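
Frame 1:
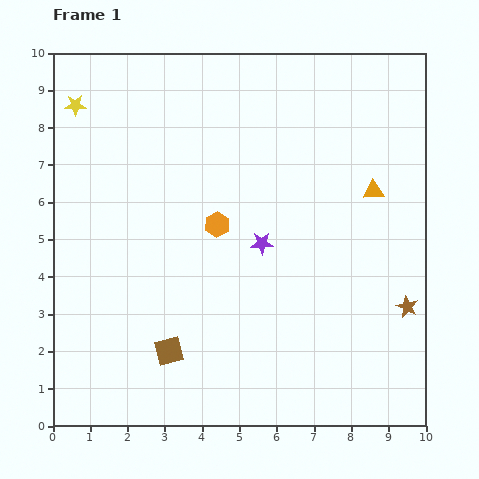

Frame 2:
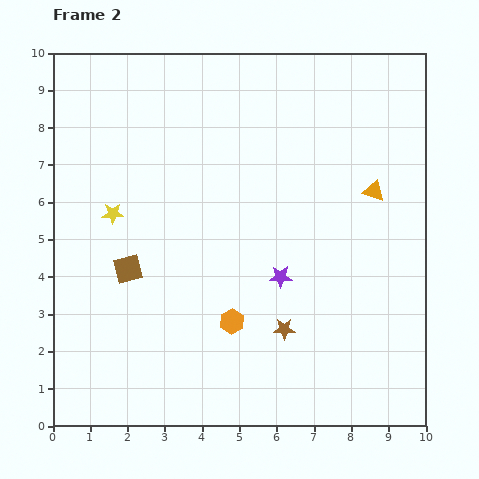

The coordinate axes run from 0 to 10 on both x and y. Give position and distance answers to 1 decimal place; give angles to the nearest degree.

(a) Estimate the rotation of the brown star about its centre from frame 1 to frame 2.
26° counter-clockwise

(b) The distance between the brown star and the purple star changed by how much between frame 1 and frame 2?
-2.9

Distance in frame 1: 4.3. Distance in frame 2: 1.4.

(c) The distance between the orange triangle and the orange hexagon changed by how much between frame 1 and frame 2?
+0.9

Distance in frame 1: 4.3. Distance in frame 2: 5.2.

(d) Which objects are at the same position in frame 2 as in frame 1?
the orange triangle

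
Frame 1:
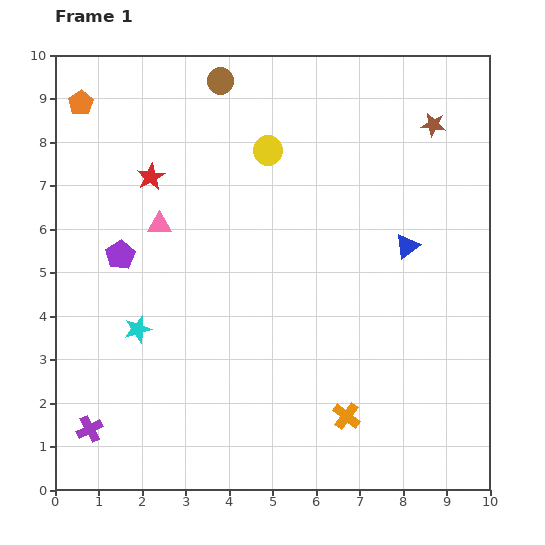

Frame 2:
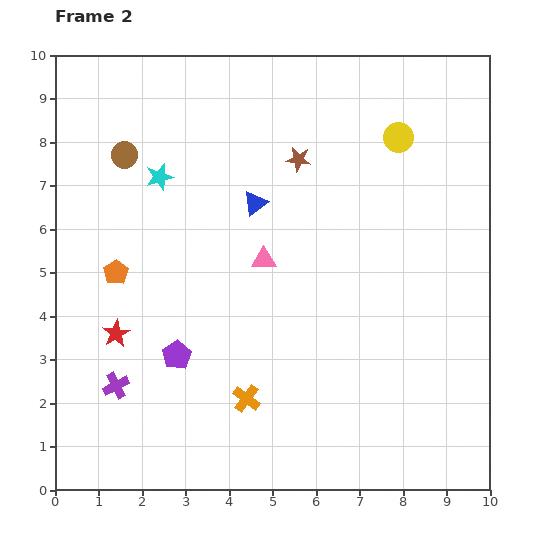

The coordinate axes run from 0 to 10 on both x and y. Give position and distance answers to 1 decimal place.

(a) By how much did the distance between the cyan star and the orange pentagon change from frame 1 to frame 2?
-3.0

Distance in frame 1: 5.4. Distance in frame 2: 2.4.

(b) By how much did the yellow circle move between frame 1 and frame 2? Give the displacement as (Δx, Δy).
(3.0, 0.3)

The yellow circle was at (4.9, 7.8) in frame 1 and (7.9, 8.1) in frame 2.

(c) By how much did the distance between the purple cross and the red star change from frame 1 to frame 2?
-4.8

Distance in frame 1: 6.0. Distance in frame 2: 1.2.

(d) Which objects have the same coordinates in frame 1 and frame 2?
none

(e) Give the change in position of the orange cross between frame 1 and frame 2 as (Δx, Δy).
(-2.3, 0.4)

The orange cross was at (6.7, 1.7) in frame 1 and (4.4, 2.1) in frame 2.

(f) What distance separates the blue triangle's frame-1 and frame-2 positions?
3.6

The blue triangle moved from (8.1, 5.6) to (4.6, 6.6), a distance of √(3.5² + 1.0²) ≈ 3.6.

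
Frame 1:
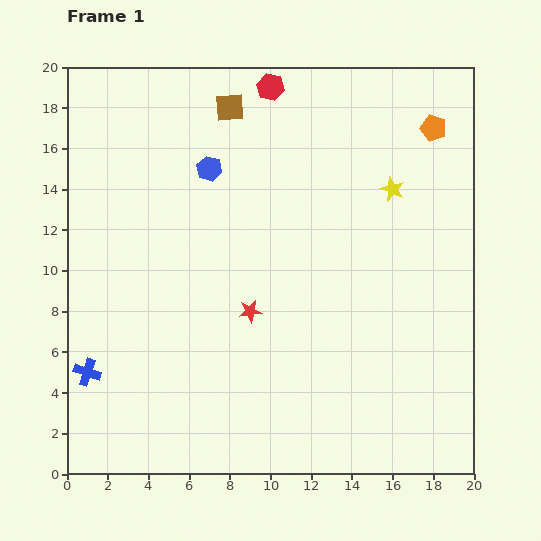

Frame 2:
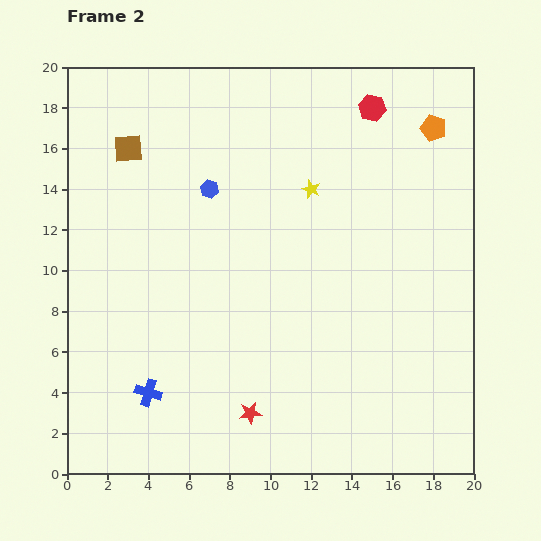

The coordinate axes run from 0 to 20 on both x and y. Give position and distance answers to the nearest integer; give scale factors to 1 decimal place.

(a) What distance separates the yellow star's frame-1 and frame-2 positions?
4

The yellow star moved from (16, 14) to (12, 14), a distance of √(4² + 0²) ≈ 4.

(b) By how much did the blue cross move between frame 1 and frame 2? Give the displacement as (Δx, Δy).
(3, -1)

The blue cross was at (1, 5) in frame 1 and (4, 4) in frame 2.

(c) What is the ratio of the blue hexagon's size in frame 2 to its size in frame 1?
0.8×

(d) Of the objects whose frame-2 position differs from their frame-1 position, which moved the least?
the blue hexagon

(moved 1)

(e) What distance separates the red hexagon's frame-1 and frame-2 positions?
5

The red hexagon moved from (10, 19) to (15, 18), a distance of √(5² + 1²) ≈ 5.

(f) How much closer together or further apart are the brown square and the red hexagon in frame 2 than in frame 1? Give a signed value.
+10

Distance in frame 1: 2. Distance in frame 2: 12.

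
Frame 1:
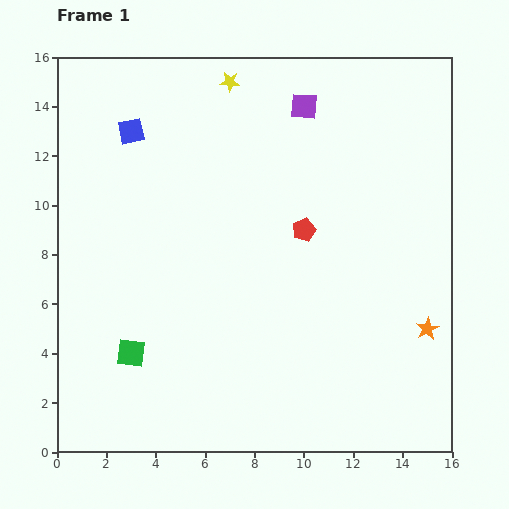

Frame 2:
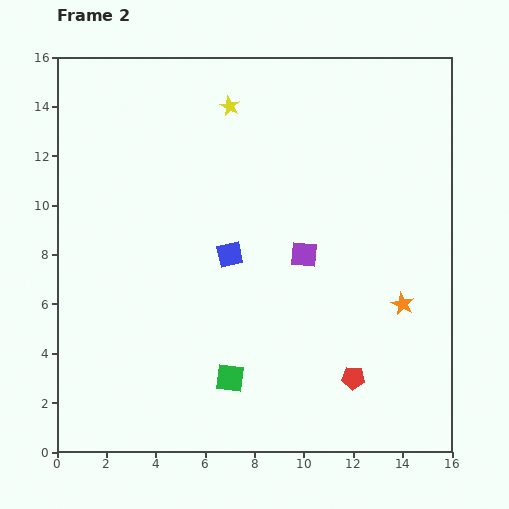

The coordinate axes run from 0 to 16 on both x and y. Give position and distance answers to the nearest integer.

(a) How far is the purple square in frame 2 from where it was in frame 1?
6

The purple square moved from (10, 14) to (10, 8), a distance of √(0² + 6²) ≈ 6.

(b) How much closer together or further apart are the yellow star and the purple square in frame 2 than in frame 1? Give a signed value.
+4

Distance in frame 1: 3. Distance in frame 2: 7.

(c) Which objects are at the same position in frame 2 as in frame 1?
none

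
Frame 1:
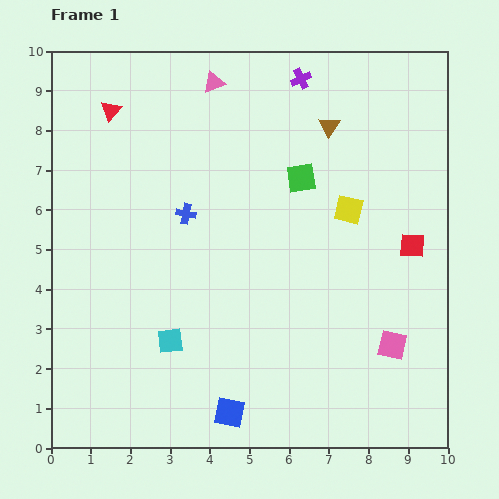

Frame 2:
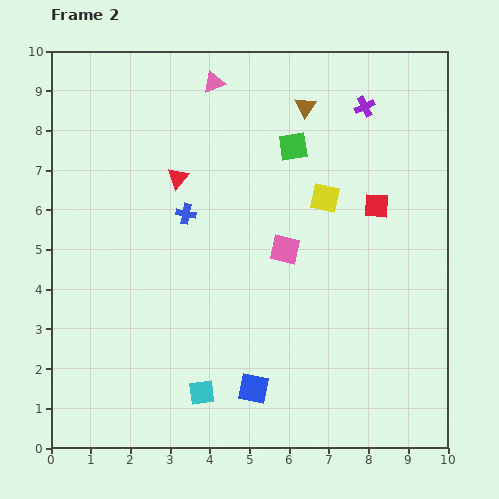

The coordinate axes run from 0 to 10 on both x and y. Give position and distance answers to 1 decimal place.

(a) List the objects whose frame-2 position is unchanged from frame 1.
the pink triangle, the blue cross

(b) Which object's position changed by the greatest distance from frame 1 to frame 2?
the pink square

(moved 3.6; next 2.4)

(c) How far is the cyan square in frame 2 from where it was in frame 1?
1.5

The cyan square moved from (3.0, 2.7) to (3.8, 1.4), a distance of √(0.8² + 1.3²) ≈ 1.5.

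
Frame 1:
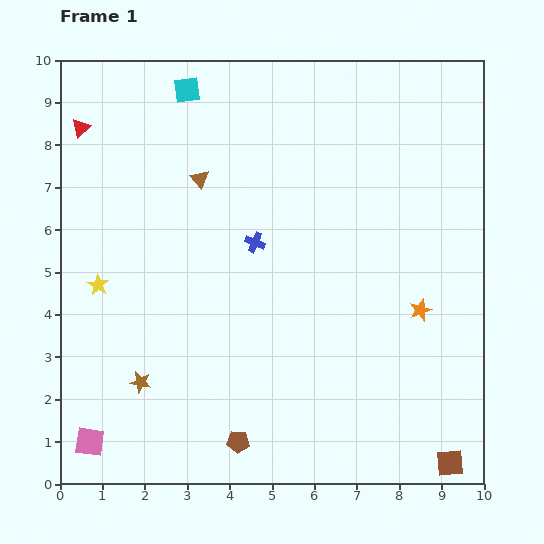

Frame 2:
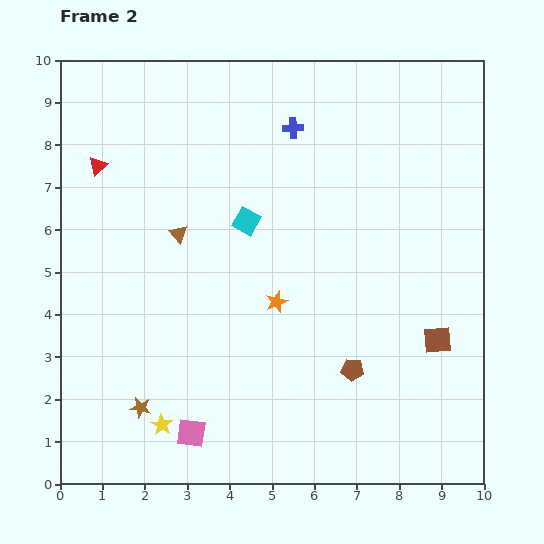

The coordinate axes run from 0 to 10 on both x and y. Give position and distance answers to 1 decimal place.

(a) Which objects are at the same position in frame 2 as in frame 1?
none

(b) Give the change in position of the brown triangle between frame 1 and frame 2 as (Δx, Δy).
(-0.5, -1.3)

The brown triangle was at (3.3, 7.2) in frame 1 and (2.8, 5.9) in frame 2.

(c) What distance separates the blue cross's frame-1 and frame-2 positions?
2.8

The blue cross moved from (4.6, 5.7) to (5.5, 8.4), a distance of √(0.9² + 2.7²) ≈ 2.8.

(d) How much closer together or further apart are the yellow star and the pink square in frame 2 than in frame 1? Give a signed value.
-3.0

Distance in frame 1: 3.7. Distance in frame 2: 0.7.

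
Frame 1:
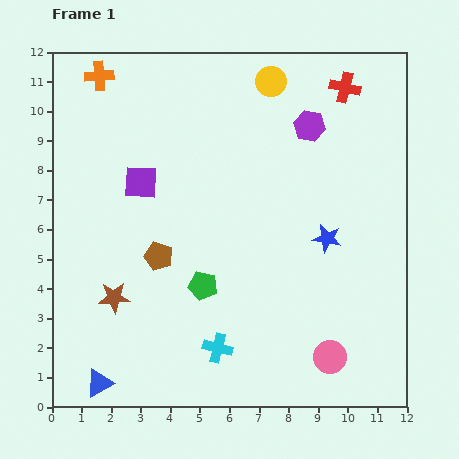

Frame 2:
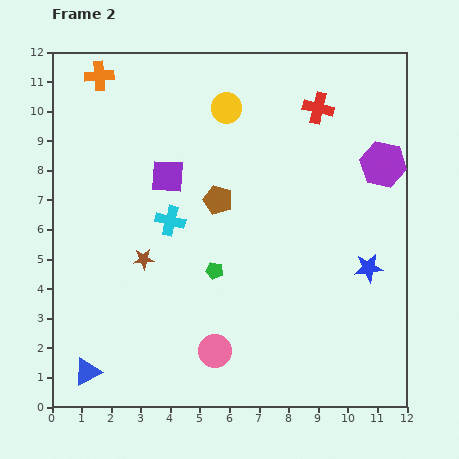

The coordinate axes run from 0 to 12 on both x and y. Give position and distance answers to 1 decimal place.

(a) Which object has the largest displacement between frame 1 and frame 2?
the cyan cross

(moved 4.6; next 3.9)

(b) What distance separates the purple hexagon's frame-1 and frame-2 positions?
2.8

The purple hexagon moved from (8.7, 9.5) to (11.2, 8.2), a distance of √(2.5² + 1.3²) ≈ 2.8.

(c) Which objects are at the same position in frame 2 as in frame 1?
the orange cross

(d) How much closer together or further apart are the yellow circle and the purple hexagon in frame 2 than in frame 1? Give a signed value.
+3.6

Distance in frame 1: 2.0. Distance in frame 2: 5.6.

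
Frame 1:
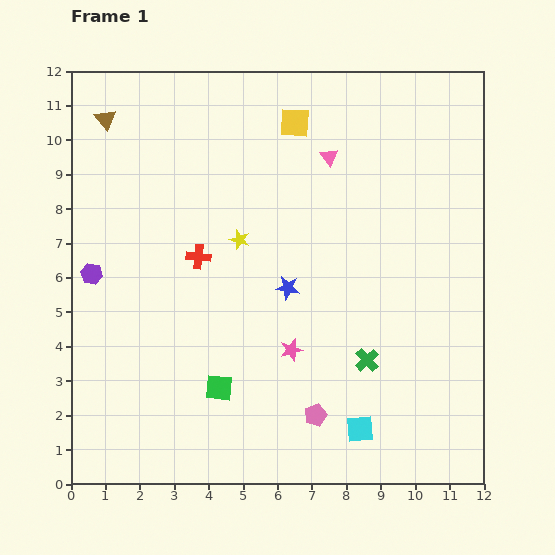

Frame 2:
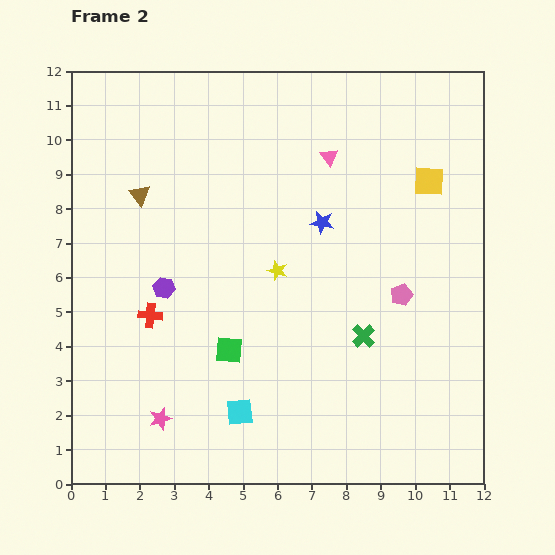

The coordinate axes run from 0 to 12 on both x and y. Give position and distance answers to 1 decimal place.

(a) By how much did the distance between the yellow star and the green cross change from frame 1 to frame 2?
-2.0

Distance in frame 1: 5.1. Distance in frame 2: 3.1.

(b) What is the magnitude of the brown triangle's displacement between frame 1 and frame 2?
2.4

The brown triangle moved from (1.0, 10.6) to (2.0, 8.4), a distance of √(1.0² + 2.2²) ≈ 2.4.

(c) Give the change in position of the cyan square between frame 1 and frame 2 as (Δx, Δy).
(-3.5, 0.5)

The cyan square was at (8.4, 1.6) in frame 1 and (4.9, 2.1) in frame 2.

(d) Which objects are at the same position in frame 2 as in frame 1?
the pink triangle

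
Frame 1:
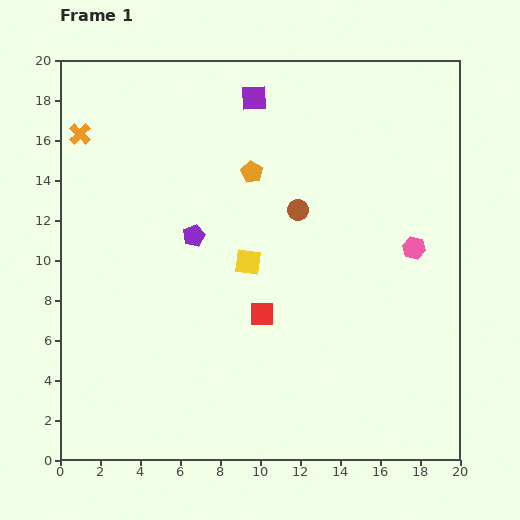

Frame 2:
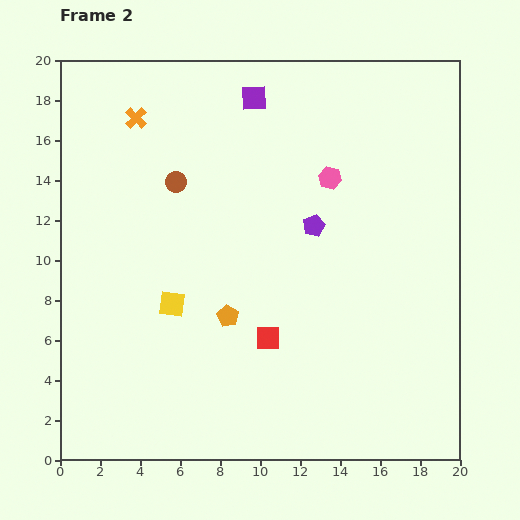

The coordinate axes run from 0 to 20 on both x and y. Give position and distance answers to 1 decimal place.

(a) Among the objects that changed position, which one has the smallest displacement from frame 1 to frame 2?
the red square

(moved 1.2)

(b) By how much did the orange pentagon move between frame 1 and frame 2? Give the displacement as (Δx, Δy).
(-1.2, -7.2)

The orange pentagon was at (9.6, 14.4) in frame 1 and (8.4, 7.2) in frame 2.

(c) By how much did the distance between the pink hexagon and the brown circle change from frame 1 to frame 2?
+1.6

Distance in frame 1: 6.1. Distance in frame 2: 7.7.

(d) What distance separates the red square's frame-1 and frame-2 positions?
1.2

The red square moved from (10.1, 7.3) to (10.4, 6.1), a distance of √(0.3² + 1.2²) ≈ 1.2.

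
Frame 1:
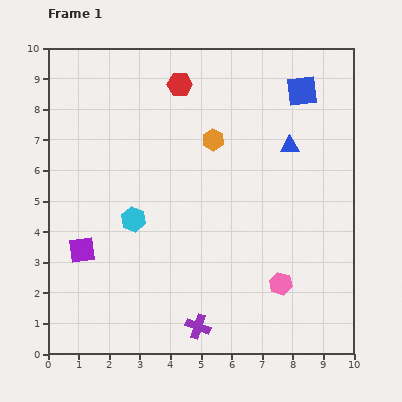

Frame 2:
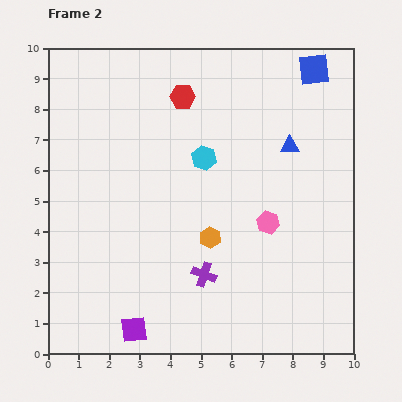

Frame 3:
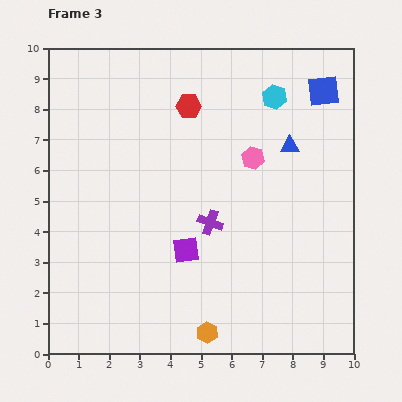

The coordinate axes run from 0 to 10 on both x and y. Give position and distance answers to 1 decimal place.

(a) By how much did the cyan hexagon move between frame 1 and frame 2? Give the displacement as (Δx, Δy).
(2.3, 2.0)

The cyan hexagon was at (2.8, 4.4) in frame 1 and (5.1, 6.4) in frame 2.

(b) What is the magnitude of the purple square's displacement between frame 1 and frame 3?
3.4

The purple square moved from (1.1, 3.4) to (4.5, 3.4), a distance of √(3.4² + 0.0²) ≈ 3.4.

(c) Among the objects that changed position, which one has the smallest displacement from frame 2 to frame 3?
the red hexagon

(moved 0.4)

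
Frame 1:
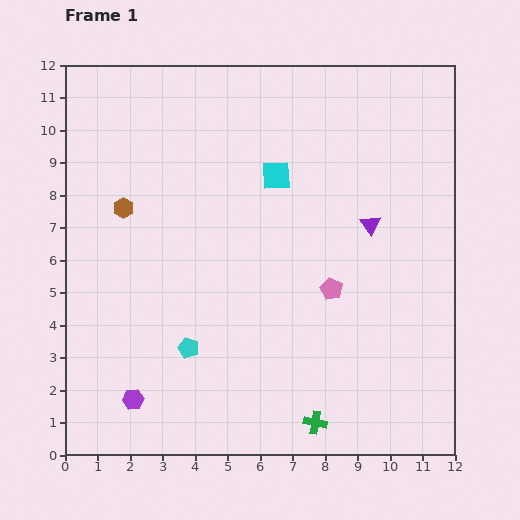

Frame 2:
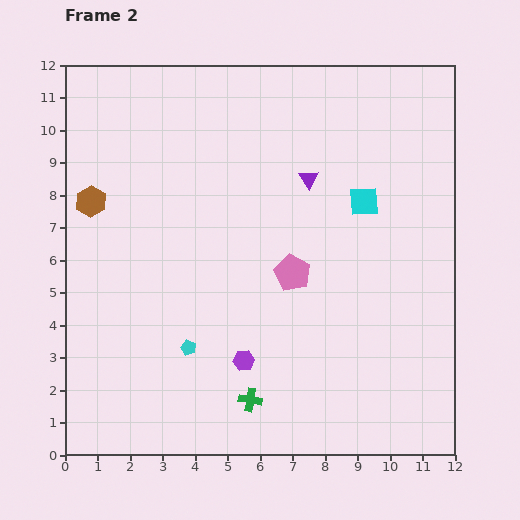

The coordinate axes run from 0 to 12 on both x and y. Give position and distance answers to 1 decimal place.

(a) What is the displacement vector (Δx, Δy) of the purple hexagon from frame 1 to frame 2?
(3.4, 1.2)

The purple hexagon was at (2.1, 1.7) in frame 1 and (5.5, 2.9) in frame 2.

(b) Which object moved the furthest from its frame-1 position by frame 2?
the purple hexagon

(moved 3.6; next 2.8)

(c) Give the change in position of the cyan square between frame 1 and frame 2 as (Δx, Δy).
(2.7, -0.8)

The cyan square was at (6.5, 8.6) in frame 1 and (9.2, 7.8) in frame 2.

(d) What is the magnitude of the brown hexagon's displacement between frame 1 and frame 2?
1.0

The brown hexagon moved from (1.8, 7.6) to (0.8, 7.8), a distance of √(1.0² + 0.2²) ≈ 1.0.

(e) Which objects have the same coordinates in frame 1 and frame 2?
the cyan pentagon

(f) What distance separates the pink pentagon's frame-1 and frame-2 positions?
1.3

The pink pentagon moved from (8.2, 5.1) to (7.0, 5.6), a distance of √(1.2² + 0.5²) ≈ 1.3.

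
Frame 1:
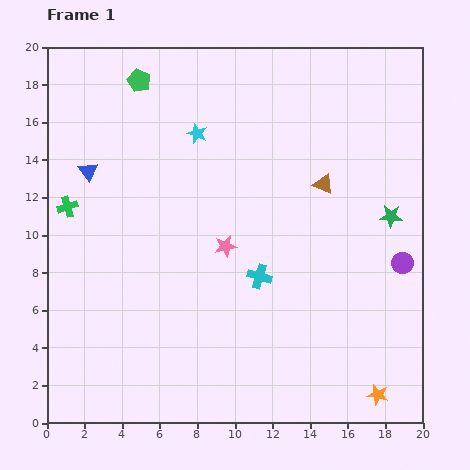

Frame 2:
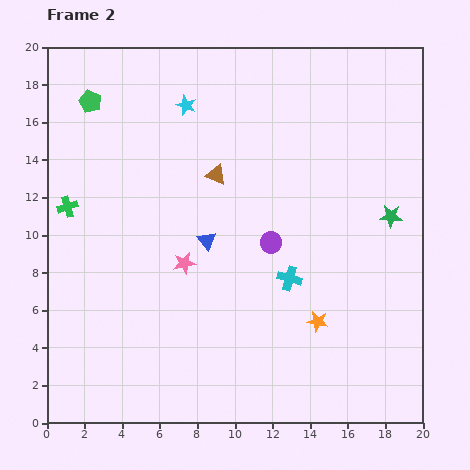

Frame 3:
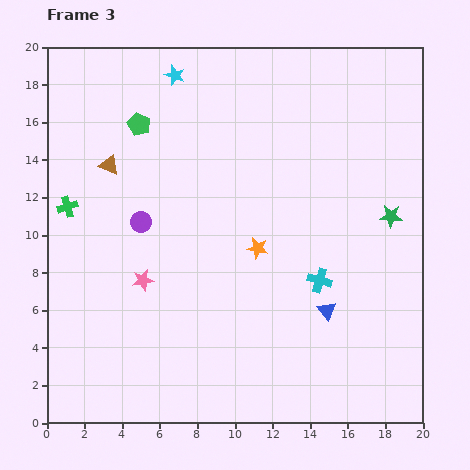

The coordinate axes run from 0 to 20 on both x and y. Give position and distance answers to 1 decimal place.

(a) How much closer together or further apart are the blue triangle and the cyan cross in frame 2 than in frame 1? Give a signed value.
-5.9

Distance in frame 1: 10.7. Distance in frame 2: 4.8.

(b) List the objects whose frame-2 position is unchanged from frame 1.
the green cross, the green star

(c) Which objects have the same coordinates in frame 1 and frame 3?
the green cross, the green star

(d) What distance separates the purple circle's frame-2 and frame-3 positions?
7.0

The purple circle moved from (11.9, 9.6) to (5.0, 10.7), a distance of √(6.9² + 1.1²) ≈ 7.0.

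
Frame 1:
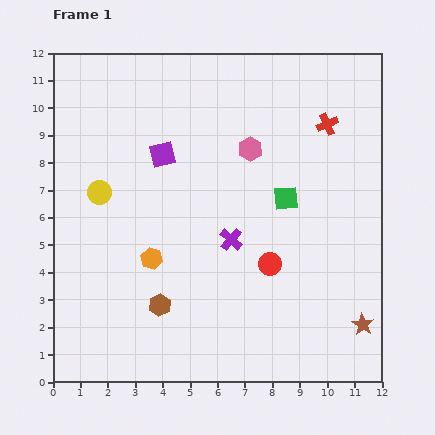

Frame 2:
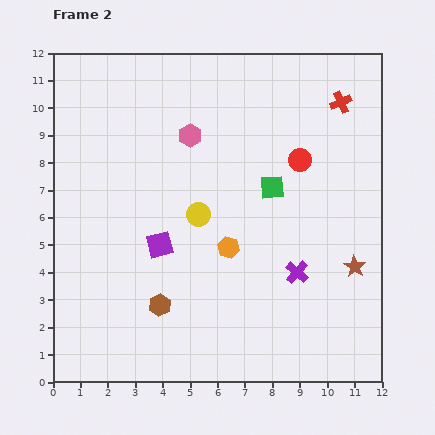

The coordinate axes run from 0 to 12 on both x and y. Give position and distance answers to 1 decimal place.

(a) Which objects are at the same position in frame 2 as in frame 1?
the brown hexagon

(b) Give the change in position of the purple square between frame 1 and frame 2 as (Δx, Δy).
(-0.1, -3.3)

The purple square was at (4.0, 8.3) in frame 1 and (3.9, 5.0) in frame 2.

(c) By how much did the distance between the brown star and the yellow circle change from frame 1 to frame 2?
-4.7

Distance in frame 1: 10.7. Distance in frame 2: 6.0.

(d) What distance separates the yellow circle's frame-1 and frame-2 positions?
3.7

The yellow circle moved from (1.7, 6.9) to (5.3, 6.1), a distance of √(3.6² + 0.8²) ≈ 3.7.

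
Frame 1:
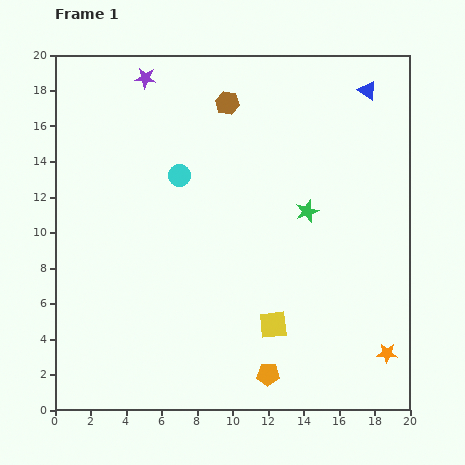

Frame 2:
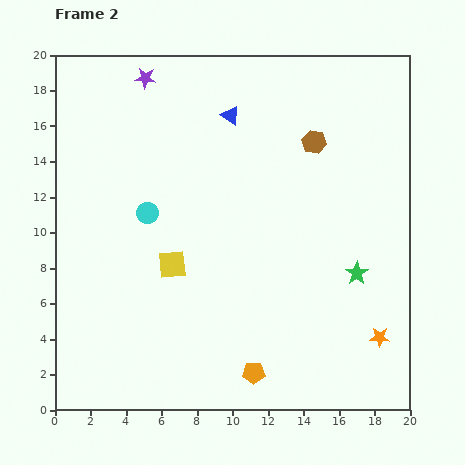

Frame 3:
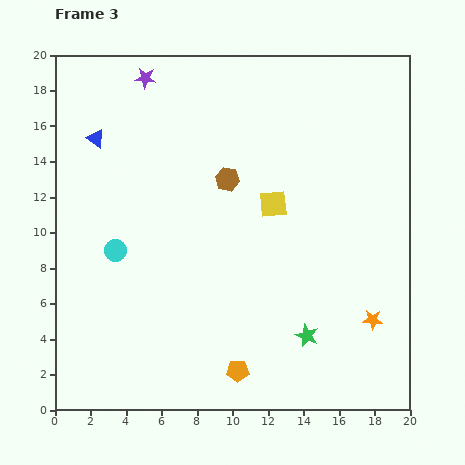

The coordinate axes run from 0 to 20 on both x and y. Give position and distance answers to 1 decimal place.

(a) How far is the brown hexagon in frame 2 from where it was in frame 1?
5.4

The brown hexagon moved from (9.7, 17.3) to (14.6, 15.1), a distance of √(4.9² + 2.2²) ≈ 5.4.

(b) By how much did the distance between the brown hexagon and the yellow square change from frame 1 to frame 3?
-9.8

Distance in frame 1: 12.8. Distance in frame 3: 3.0.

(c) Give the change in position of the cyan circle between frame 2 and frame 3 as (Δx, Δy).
(-1.8, -2.1)

The cyan circle was at (5.2, 11.1) in frame 2 and (3.4, 9.0) in frame 3.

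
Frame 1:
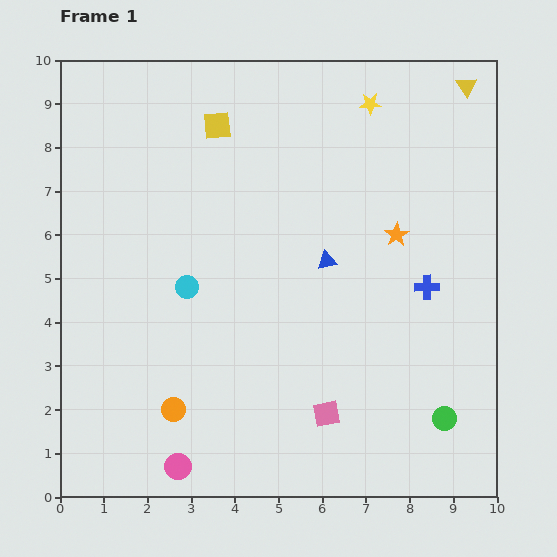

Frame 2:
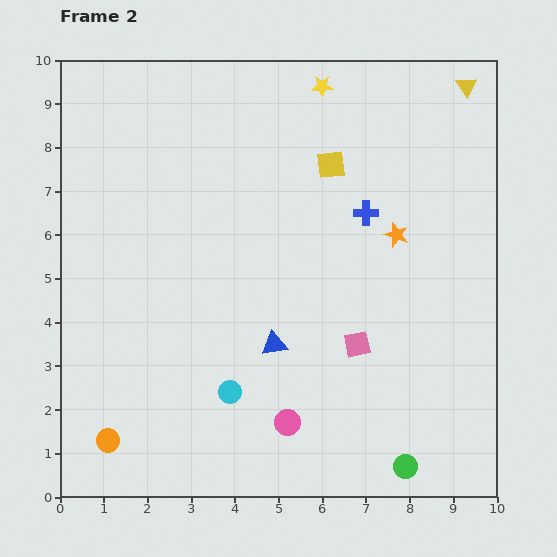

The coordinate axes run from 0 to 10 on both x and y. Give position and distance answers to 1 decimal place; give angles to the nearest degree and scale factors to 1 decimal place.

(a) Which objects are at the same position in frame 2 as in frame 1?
the orange star, the yellow triangle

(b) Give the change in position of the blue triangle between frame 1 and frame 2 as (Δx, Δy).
(-1.2, -1.9)

The blue triangle was at (6.1, 5.4) in frame 1 and (4.9, 3.5) in frame 2.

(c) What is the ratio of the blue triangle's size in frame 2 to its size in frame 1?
1.3×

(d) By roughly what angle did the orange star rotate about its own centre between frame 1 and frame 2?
21° counter-clockwise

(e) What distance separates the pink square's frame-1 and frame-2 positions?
1.7

The pink square moved from (6.1, 1.9) to (6.8, 3.5), a distance of √(0.7² + 1.6²) ≈ 1.7.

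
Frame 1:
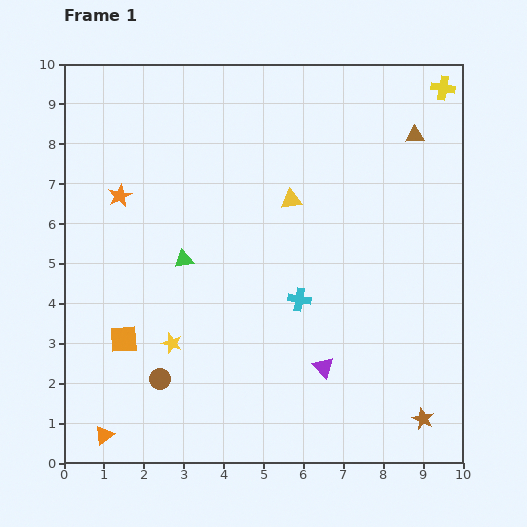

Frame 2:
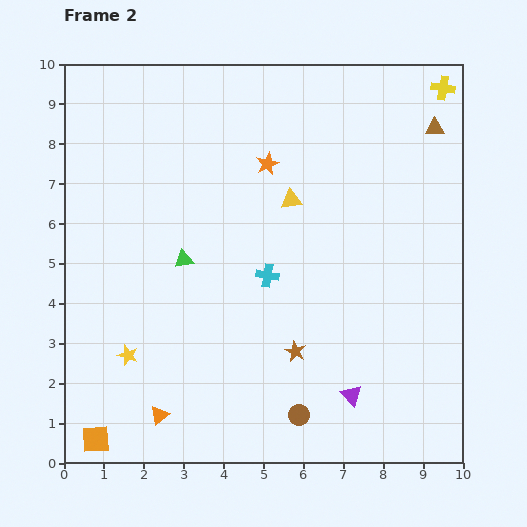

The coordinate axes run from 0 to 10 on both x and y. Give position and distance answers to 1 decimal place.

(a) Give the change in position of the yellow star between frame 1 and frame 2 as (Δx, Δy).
(-1.1, -0.3)

The yellow star was at (2.7, 3.0) in frame 1 and (1.6, 2.7) in frame 2.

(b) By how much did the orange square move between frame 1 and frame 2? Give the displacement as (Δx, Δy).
(-0.7, -2.5)

The orange square was at (1.5, 3.1) in frame 1 and (0.8, 0.6) in frame 2.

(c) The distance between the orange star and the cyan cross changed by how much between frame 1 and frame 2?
-2.4

Distance in frame 1: 5.2. Distance in frame 2: 2.8.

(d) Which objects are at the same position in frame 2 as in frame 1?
the yellow triangle, the green triangle, the yellow cross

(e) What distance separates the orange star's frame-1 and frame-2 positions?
3.8

The orange star moved from (1.4, 6.7) to (5.1, 7.5), a distance of √(3.7² + 0.8²) ≈ 3.8.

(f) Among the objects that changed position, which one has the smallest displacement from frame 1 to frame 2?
the brown triangle

(moved 0.5)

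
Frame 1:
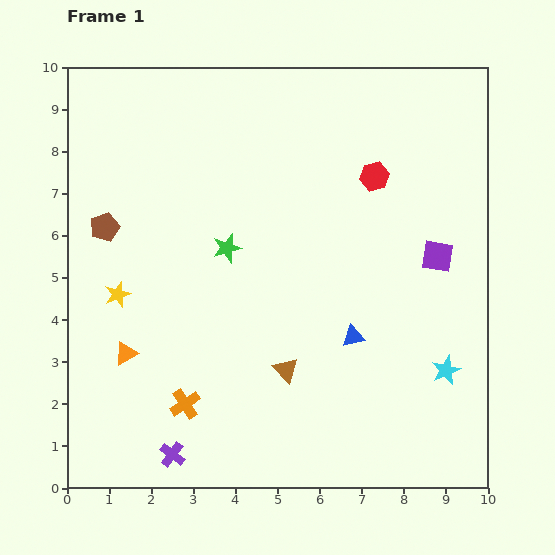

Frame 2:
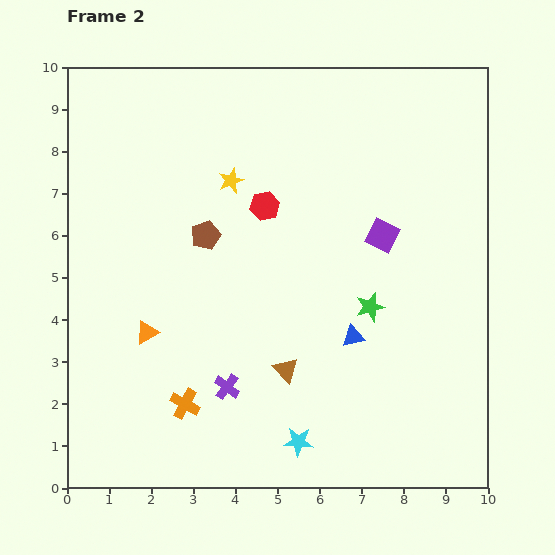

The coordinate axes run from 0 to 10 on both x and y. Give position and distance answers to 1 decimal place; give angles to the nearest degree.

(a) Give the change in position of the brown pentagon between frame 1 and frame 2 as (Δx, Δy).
(2.4, -0.2)

The brown pentagon was at (0.9, 6.2) in frame 1 and (3.3, 6.0) in frame 2.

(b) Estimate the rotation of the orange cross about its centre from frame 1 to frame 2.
28° counter-clockwise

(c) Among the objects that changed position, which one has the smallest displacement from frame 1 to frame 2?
the orange triangle

(moved 0.7)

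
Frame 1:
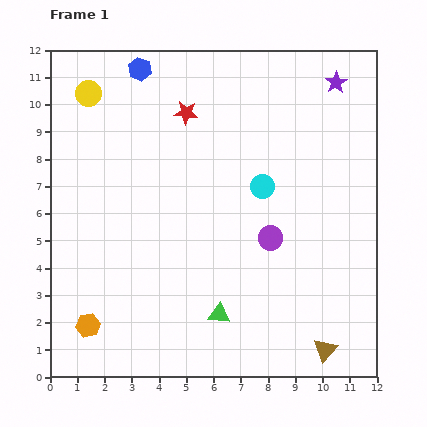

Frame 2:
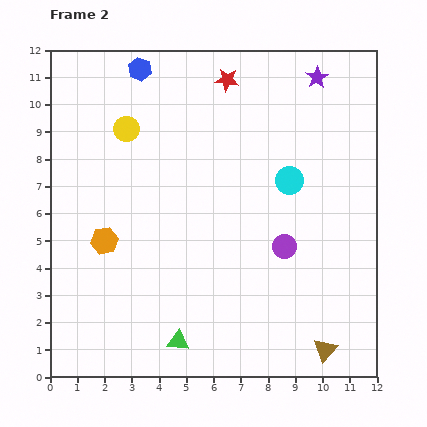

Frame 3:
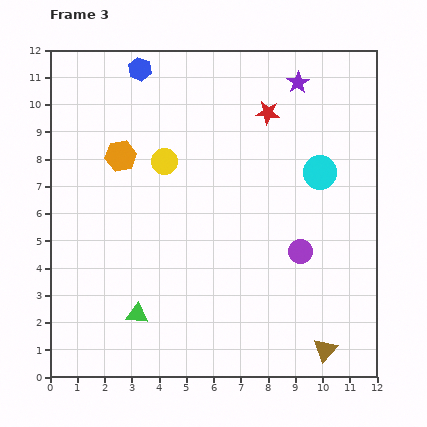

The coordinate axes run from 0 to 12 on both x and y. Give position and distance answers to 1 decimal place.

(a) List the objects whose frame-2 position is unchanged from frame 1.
the blue hexagon, the brown triangle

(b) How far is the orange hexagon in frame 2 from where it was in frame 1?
3.2

The orange hexagon moved from (1.4, 1.9) to (2.0, 5.0), a distance of √(0.6² + 3.1²) ≈ 3.2.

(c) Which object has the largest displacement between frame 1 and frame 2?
the orange hexagon

(moved 3.2; next 1.9)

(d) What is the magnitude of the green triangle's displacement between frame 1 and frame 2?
1.8

The green triangle moved from (6.2, 2.3) to (4.7, 1.3), a distance of √(1.5² + 1.0²) ≈ 1.8.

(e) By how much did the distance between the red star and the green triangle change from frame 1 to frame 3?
+1.3

Distance in frame 1: 7.5. Distance in frame 3: 8.8.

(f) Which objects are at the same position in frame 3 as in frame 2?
the blue hexagon, the brown triangle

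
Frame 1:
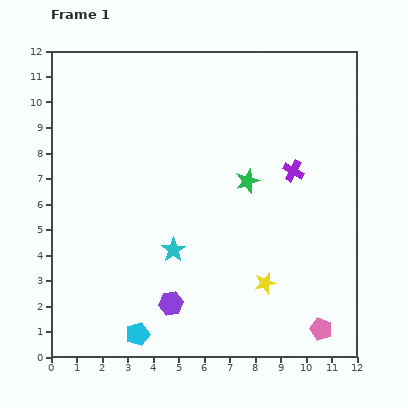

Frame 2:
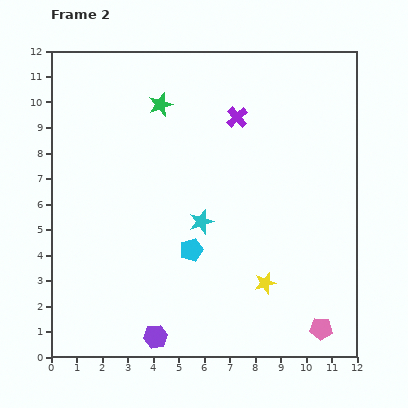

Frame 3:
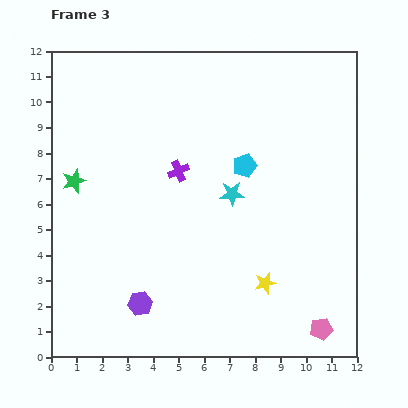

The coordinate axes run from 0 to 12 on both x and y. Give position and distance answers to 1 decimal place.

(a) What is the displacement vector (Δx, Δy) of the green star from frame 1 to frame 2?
(-3.4, 3.0)

The green star was at (7.7, 6.9) in frame 1 and (4.3, 9.9) in frame 2.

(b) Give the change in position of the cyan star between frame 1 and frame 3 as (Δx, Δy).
(2.3, 2.2)

The cyan star was at (4.8, 4.2) in frame 1 and (7.1, 6.4) in frame 3.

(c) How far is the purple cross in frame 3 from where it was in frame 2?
3.1

The purple cross moved from (7.3, 9.4) to (5.0, 7.3), a distance of √(2.3² + 2.1²) ≈ 3.1.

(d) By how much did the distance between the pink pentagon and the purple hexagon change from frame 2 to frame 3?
+0.7

Distance in frame 2: 6.5. Distance in frame 3: 7.2.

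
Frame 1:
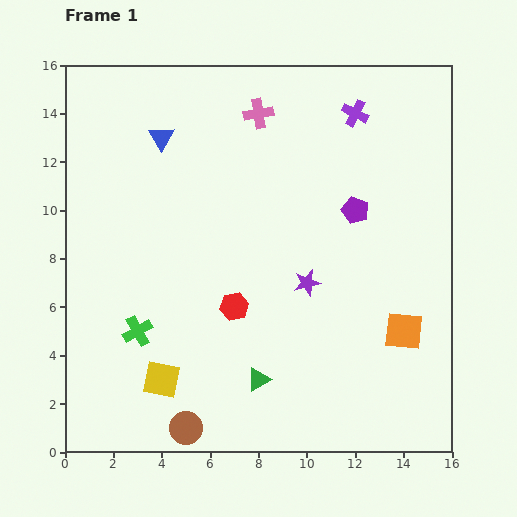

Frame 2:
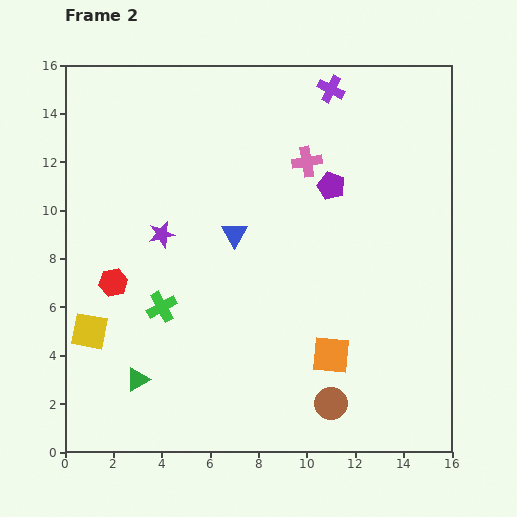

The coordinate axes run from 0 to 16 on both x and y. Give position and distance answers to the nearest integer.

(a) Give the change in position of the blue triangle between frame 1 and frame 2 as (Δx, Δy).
(3, -4)

The blue triangle was at (4, 13) in frame 1 and (7, 9) in frame 2.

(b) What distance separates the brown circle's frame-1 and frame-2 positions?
6

The brown circle moved from (5, 1) to (11, 2), a distance of √(6² + 1²) ≈ 6.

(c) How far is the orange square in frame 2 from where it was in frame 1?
3

The orange square moved from (14, 5) to (11, 4), a distance of √(3² + 1²) ≈ 3.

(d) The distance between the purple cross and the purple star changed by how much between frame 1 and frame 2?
+2

Distance in frame 1: 7. Distance in frame 2: 9.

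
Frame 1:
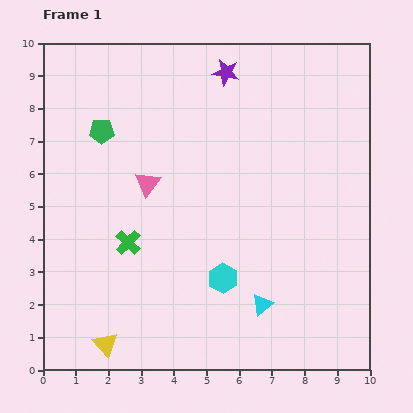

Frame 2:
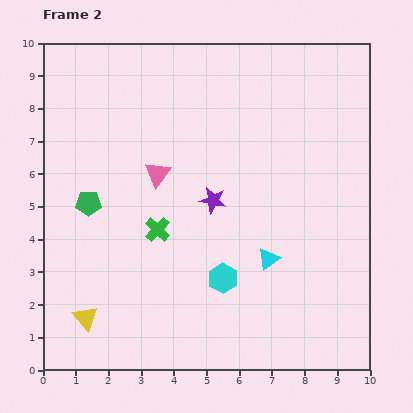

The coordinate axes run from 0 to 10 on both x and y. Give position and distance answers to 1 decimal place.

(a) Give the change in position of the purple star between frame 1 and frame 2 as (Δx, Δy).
(-0.4, -3.9)

The purple star was at (5.6, 9.1) in frame 1 and (5.2, 5.2) in frame 2.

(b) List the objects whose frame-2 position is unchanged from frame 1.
the cyan hexagon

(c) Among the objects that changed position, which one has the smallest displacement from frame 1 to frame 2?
the pink triangle

(moved 0.4)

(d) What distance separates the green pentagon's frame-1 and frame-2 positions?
2.2

The green pentagon moved from (1.8, 7.3) to (1.4, 5.1), a distance of √(0.4² + 2.2²) ≈ 2.2.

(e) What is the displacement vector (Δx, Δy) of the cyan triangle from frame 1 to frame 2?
(0.2, 1.4)

The cyan triangle was at (6.7, 2.0) in frame 1 and (6.9, 3.4) in frame 2.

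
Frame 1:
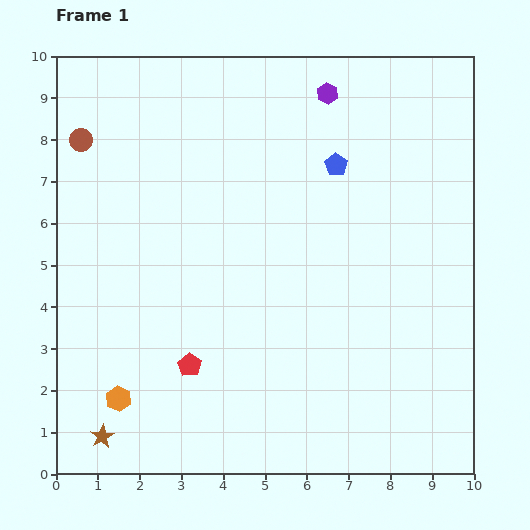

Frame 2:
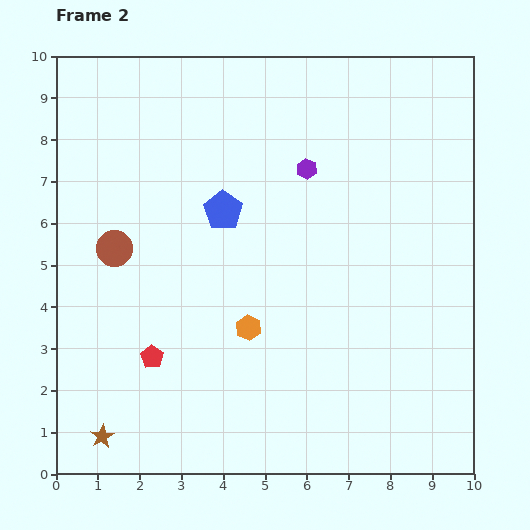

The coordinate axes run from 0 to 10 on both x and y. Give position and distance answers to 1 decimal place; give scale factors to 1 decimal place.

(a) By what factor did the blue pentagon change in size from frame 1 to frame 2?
1.7×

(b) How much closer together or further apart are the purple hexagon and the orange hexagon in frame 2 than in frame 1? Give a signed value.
-4.8

Distance in frame 1: 8.8. Distance in frame 2: 4.0.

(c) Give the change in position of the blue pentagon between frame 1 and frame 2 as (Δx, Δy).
(-2.7, -1.1)

The blue pentagon was at (6.7, 7.4) in frame 1 and (4.0, 6.3) in frame 2.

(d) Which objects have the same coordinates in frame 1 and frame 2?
the brown star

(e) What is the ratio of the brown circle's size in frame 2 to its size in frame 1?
1.5×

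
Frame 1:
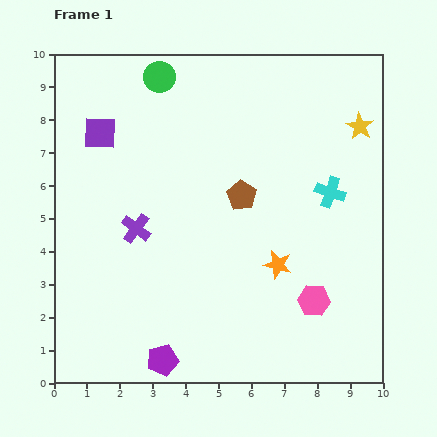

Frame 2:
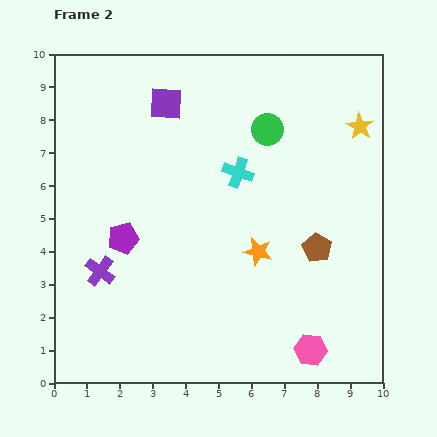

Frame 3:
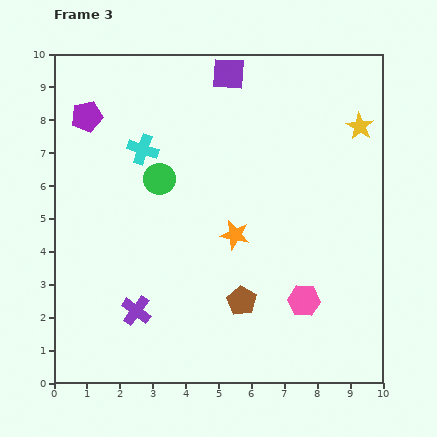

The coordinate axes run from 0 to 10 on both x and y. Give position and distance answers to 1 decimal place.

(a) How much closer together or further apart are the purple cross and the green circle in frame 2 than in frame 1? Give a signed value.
+2.0

Distance in frame 1: 4.7. Distance in frame 2: 6.7.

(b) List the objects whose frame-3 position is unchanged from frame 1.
the yellow star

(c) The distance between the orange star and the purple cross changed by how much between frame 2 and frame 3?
-1.0

Distance in frame 2: 4.8. Distance in frame 3: 3.8.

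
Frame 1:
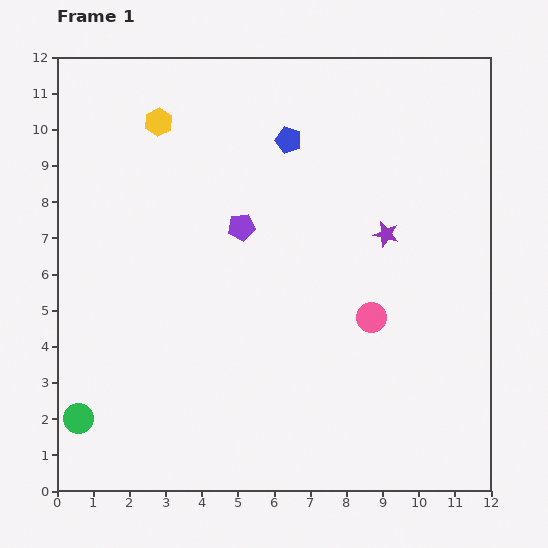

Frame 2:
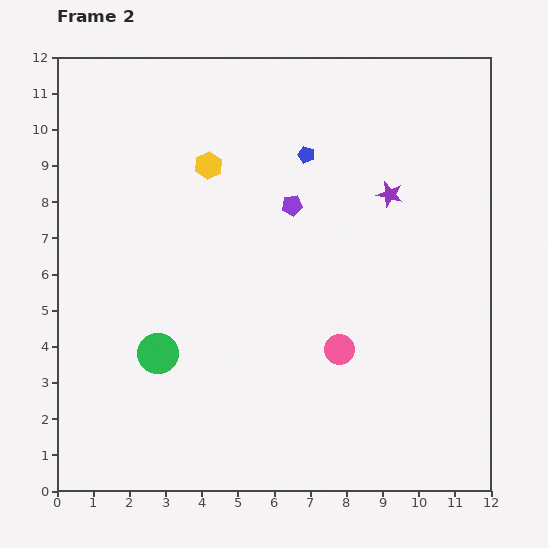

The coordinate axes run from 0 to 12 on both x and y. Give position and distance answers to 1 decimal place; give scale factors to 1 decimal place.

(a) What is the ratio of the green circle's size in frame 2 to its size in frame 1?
1.3×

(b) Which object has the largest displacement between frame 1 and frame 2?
the green circle

(moved 2.8; next 1.8)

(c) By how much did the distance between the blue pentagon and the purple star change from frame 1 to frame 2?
-1.2

Distance in frame 1: 3.7. Distance in frame 2: 2.5.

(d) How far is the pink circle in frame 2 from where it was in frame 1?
1.3

The pink circle moved from (8.7, 4.8) to (7.8, 3.9), a distance of √(0.9² + 0.9²) ≈ 1.3.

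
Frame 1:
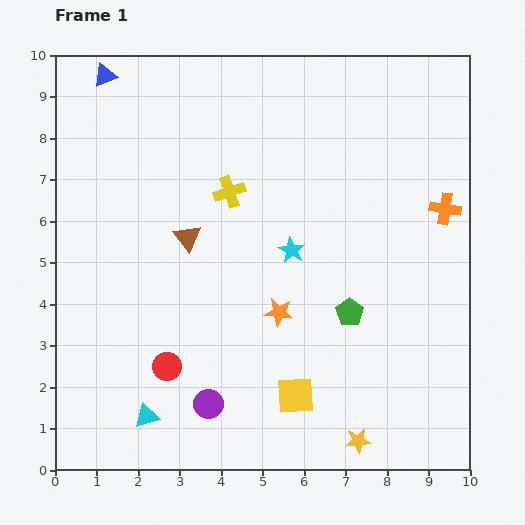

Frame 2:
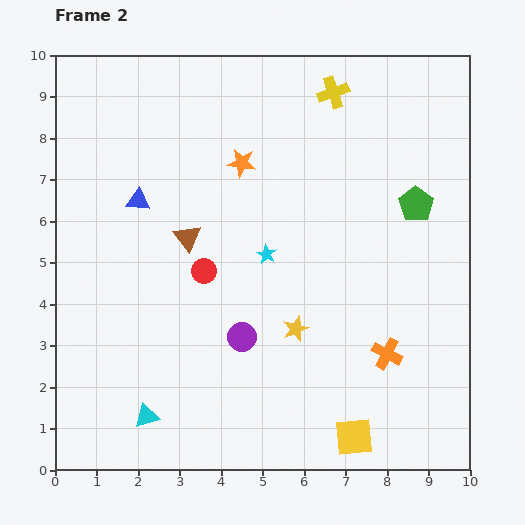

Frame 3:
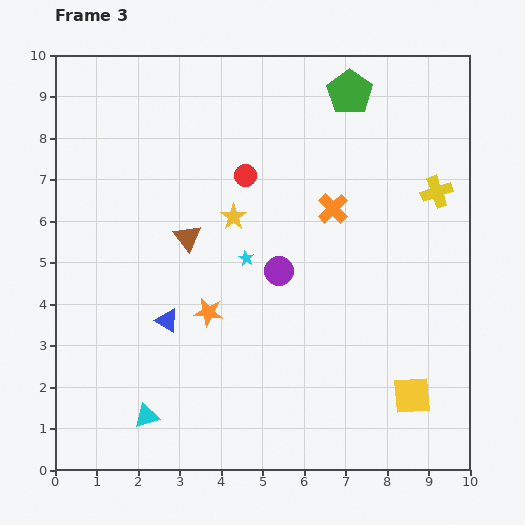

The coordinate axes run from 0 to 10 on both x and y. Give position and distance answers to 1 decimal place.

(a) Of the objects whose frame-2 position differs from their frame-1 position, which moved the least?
the cyan star

(moved 0.6)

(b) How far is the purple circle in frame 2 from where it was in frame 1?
1.8

The purple circle moved from (3.7, 1.6) to (4.5, 3.2), a distance of √(0.8² + 1.6²) ≈ 1.8.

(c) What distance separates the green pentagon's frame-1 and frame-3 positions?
5.3

The green pentagon moved from (7.1, 3.8) to (7.1, 9.1), a distance of √(0.0² + 5.3²) ≈ 5.3.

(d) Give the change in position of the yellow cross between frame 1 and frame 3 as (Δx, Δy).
(5.0, 0.0)

The yellow cross was at (4.2, 6.7) in frame 1 and (9.2, 6.7) in frame 3.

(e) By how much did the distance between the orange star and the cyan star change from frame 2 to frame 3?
-0.7

Distance in frame 2: 2.3. Distance in frame 3: 1.6.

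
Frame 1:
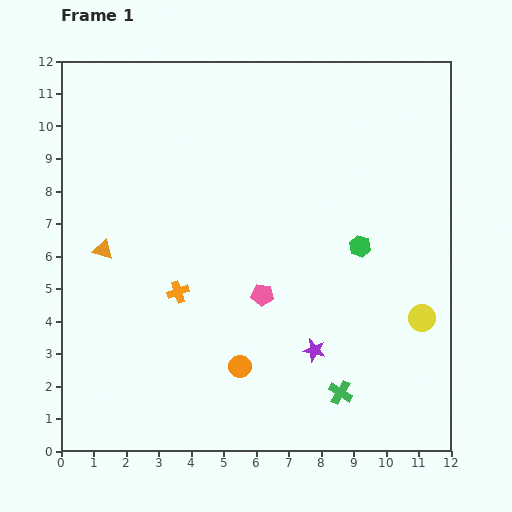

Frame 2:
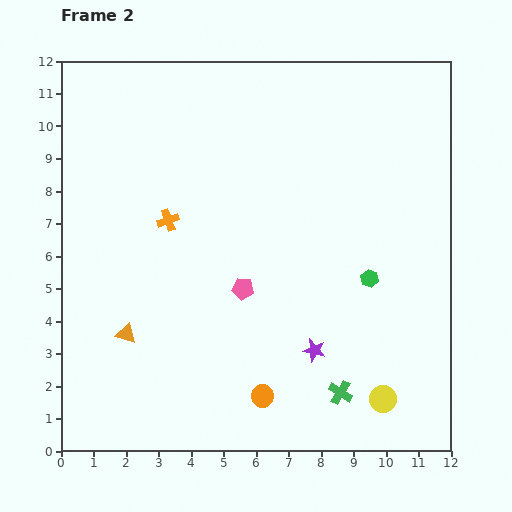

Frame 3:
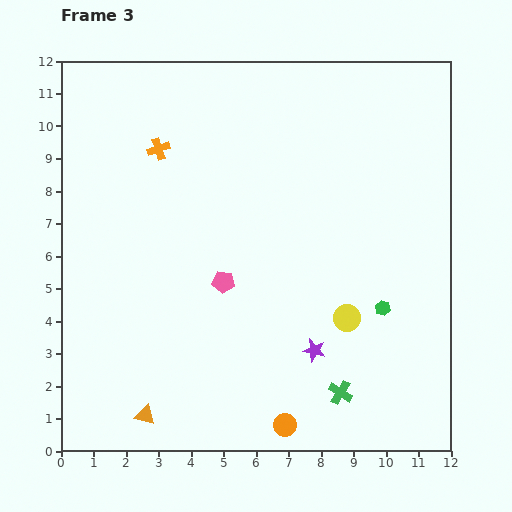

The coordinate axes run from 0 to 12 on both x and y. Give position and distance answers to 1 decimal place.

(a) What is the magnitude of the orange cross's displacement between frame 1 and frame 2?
2.2

The orange cross moved from (3.6, 4.9) to (3.3, 7.1), a distance of √(0.3² + 2.2²) ≈ 2.2.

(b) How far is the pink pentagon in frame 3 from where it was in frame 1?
1.3

The pink pentagon moved from (6.2, 4.8) to (5.0, 5.2), a distance of √(1.2² + 0.4²) ≈ 1.3.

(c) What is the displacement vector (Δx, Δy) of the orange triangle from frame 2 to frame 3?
(0.6, -2.5)

The orange triangle was at (2.0, 3.6) in frame 2 and (2.6, 1.1) in frame 3.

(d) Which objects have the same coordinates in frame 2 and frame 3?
the green cross, the purple star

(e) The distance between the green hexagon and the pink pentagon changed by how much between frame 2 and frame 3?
+1.1

Distance in frame 2: 3.9. Distance in frame 3: 5.0.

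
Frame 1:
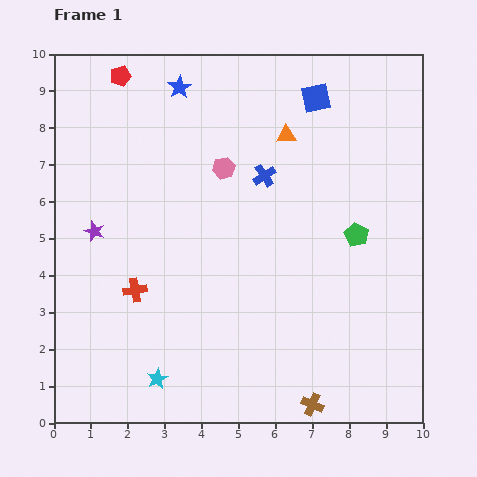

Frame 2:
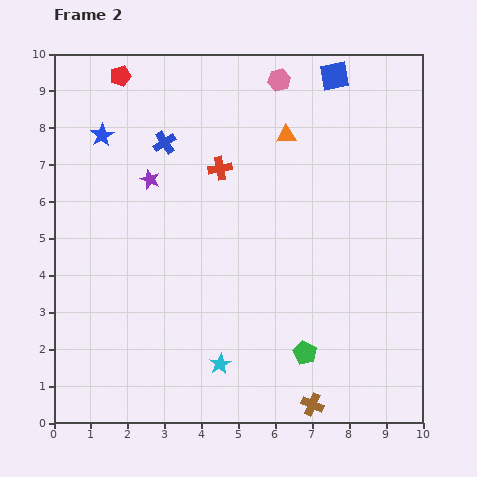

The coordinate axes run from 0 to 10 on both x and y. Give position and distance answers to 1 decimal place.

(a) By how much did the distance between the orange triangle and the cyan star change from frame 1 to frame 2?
-1.0

Distance in frame 1: 7.5. Distance in frame 2: 6.5.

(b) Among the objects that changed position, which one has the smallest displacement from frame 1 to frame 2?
the blue square

(moved 0.8)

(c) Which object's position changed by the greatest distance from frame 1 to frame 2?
the red cross

(moved 4.0; next 3.5)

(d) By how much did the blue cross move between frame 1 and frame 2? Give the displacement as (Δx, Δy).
(-2.7, 0.9)

The blue cross was at (5.7, 6.7) in frame 1 and (3.0, 7.6) in frame 2.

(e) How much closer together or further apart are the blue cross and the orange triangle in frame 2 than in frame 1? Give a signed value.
+2.0

Distance in frame 1: 1.3. Distance in frame 2: 3.3.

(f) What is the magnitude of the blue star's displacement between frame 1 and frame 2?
2.5

The blue star moved from (3.4, 9.1) to (1.3, 7.8), a distance of √(2.1² + 1.3²) ≈ 2.5.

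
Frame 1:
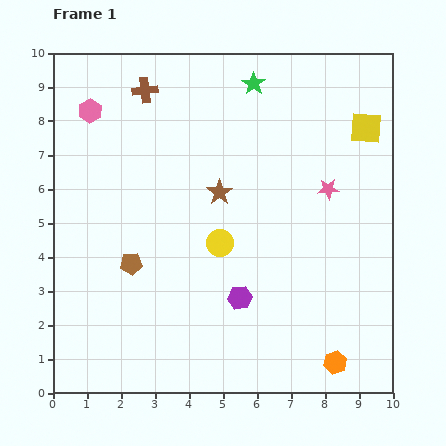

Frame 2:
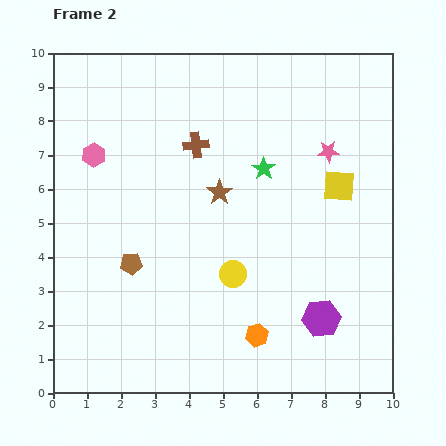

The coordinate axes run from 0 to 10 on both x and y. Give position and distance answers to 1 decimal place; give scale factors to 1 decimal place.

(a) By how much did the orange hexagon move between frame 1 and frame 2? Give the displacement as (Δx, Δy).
(-2.3, 0.8)

The orange hexagon was at (8.3, 0.9) in frame 1 and (6.0, 1.7) in frame 2.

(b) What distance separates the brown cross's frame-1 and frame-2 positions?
2.2

The brown cross moved from (2.7, 8.9) to (4.2, 7.3), a distance of √(1.5² + 1.6²) ≈ 2.2.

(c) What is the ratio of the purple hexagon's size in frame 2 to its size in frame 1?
1.6×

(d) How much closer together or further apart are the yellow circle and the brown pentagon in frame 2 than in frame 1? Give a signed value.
+0.3

Distance in frame 1: 2.7. Distance in frame 2: 3.0.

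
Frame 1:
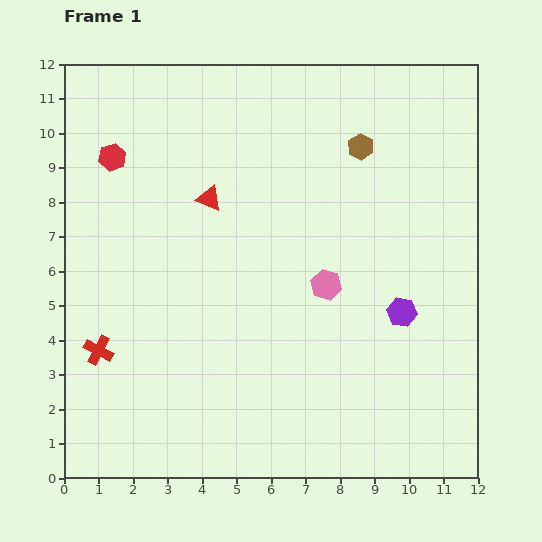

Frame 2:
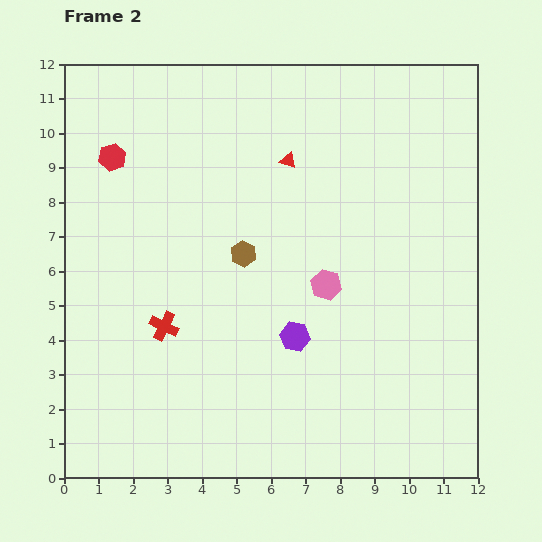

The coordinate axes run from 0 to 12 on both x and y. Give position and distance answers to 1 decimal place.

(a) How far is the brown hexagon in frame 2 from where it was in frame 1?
4.6

The brown hexagon moved from (8.6, 9.6) to (5.2, 6.5), a distance of √(3.4² + 3.1²) ≈ 4.6.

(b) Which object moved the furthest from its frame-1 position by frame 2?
the brown hexagon

(moved 4.6; next 3.2)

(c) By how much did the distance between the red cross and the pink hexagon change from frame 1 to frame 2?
-2.0

Distance in frame 1: 6.9. Distance in frame 2: 4.9.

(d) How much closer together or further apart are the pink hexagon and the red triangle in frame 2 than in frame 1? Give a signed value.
-0.4

Distance in frame 1: 4.2. Distance in frame 2: 3.8.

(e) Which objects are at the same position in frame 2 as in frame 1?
the pink hexagon, the red hexagon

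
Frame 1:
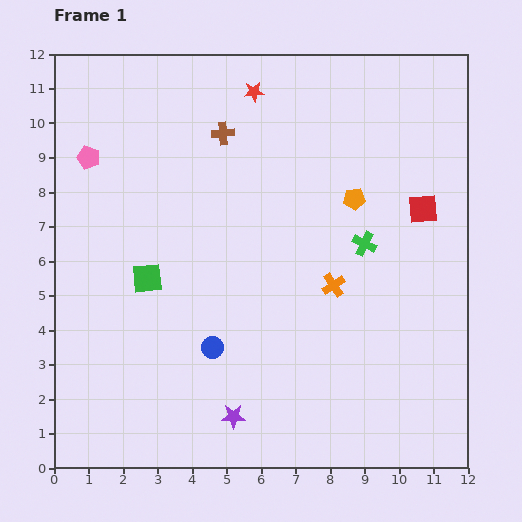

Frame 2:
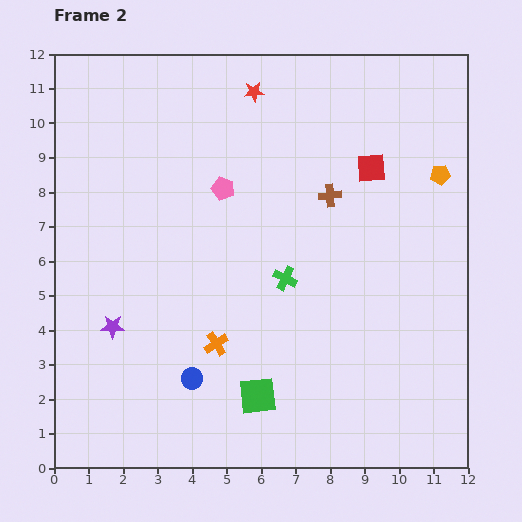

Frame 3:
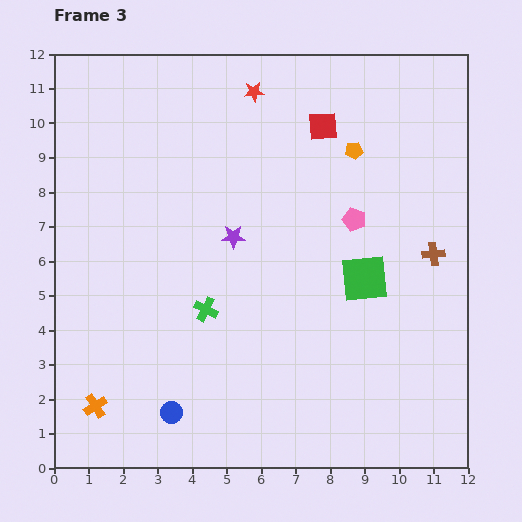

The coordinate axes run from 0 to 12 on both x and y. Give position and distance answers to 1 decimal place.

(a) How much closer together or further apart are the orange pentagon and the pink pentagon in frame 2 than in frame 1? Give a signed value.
-1.5

Distance in frame 1: 7.8. Distance in frame 2: 6.3.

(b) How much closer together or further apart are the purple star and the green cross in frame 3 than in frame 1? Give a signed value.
-4.1

Distance in frame 1: 6.3. Distance in frame 3: 2.2.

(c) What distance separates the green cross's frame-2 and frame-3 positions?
2.5

The green cross moved from (6.7, 5.5) to (4.4, 4.6), a distance of √(2.3² + 0.9²) ≈ 2.5.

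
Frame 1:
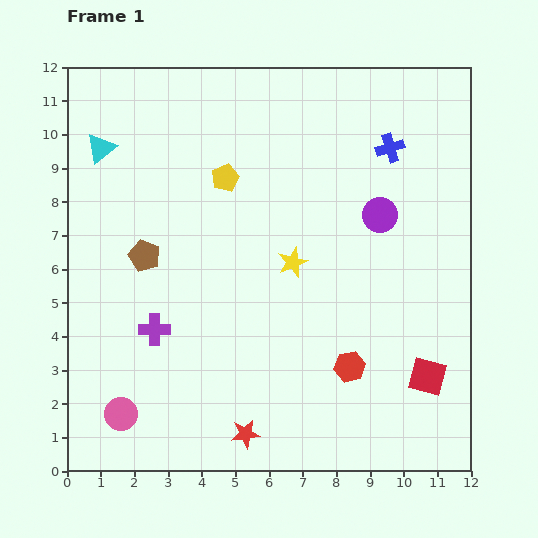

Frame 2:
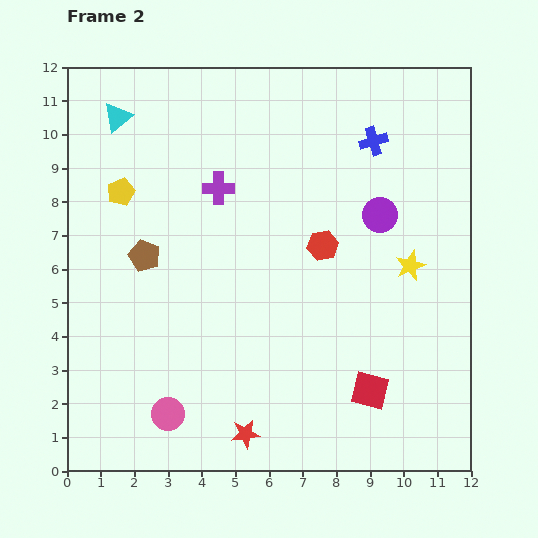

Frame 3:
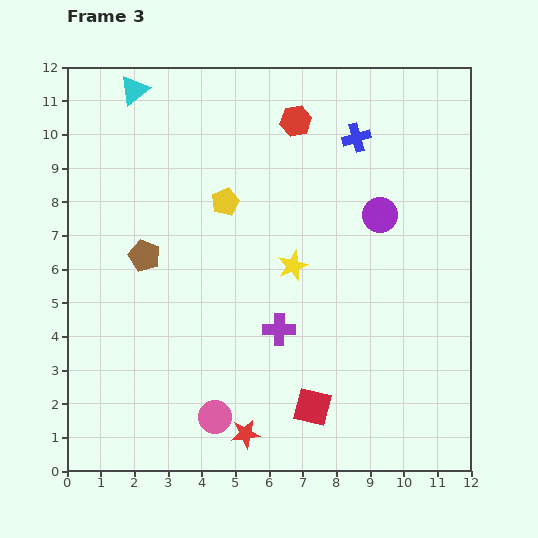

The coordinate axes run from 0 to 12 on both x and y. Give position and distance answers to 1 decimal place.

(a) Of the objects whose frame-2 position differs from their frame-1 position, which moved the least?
the blue cross

(moved 0.5)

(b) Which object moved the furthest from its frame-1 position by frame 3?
the red hexagon

(moved 7.5; next 3.7)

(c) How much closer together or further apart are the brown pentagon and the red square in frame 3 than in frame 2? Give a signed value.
-1.1

Distance in frame 2: 7.8. Distance in frame 3: 6.7.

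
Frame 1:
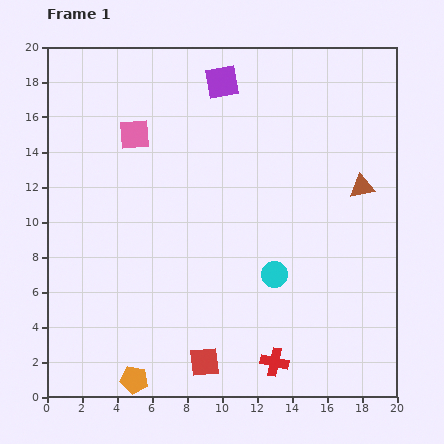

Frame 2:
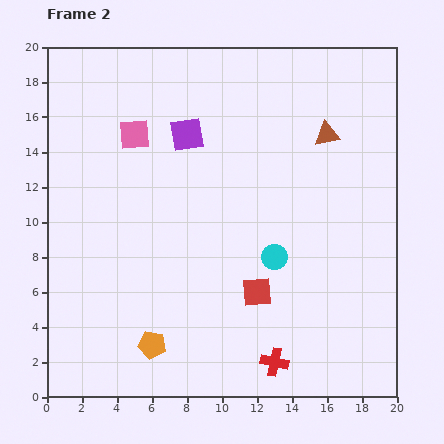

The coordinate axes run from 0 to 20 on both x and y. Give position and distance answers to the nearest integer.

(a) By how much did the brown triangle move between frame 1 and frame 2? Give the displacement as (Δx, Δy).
(-2, 3)

The brown triangle was at (18, 12) in frame 1 and (16, 15) in frame 2.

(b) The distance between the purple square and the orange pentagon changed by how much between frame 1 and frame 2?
-6

Distance in frame 1: 18. Distance in frame 2: 12.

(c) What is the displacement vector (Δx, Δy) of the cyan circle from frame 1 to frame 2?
(0, 1)

The cyan circle was at (13, 7) in frame 1 and (13, 8) in frame 2.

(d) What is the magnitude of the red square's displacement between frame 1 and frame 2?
5

The red square moved from (9, 2) to (12, 6), a distance of √(3² + 4²) ≈ 5.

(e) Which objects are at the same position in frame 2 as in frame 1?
the pink square, the red cross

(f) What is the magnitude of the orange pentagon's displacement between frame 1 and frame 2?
2

The orange pentagon moved from (5, 1) to (6, 3), a distance of √(1² + 2²) ≈ 2.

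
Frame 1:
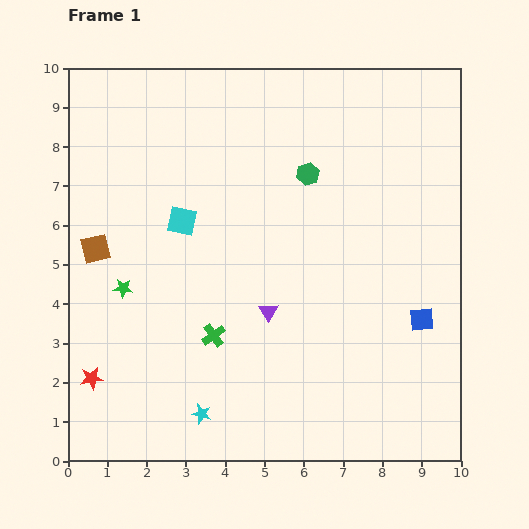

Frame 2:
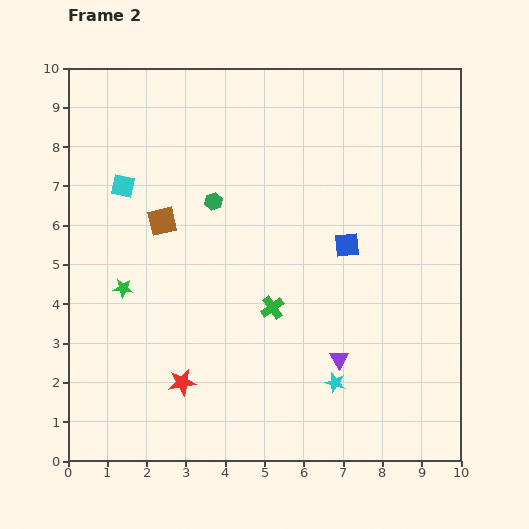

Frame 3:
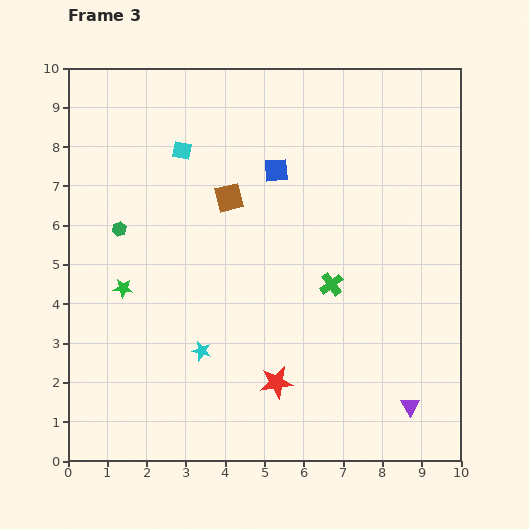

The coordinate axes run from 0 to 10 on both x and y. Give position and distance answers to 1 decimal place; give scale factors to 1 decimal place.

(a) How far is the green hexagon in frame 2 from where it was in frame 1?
2.5

The green hexagon moved from (6.1, 7.3) to (3.7, 6.6), a distance of √(2.4² + 0.7²) ≈ 2.5.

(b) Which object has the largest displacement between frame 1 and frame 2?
the cyan star

(moved 3.5; next 2.7)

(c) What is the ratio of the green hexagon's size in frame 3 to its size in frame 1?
0.6×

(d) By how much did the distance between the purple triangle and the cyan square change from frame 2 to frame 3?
+1.7

Distance in frame 2: 7.0. Distance in frame 3: 8.7.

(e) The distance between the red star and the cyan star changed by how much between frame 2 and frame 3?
-1.8

Distance in frame 2: 3.9. Distance in frame 3: 2.1.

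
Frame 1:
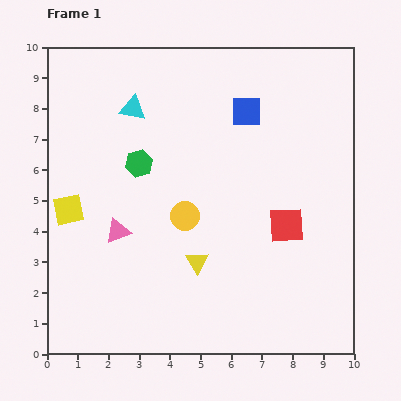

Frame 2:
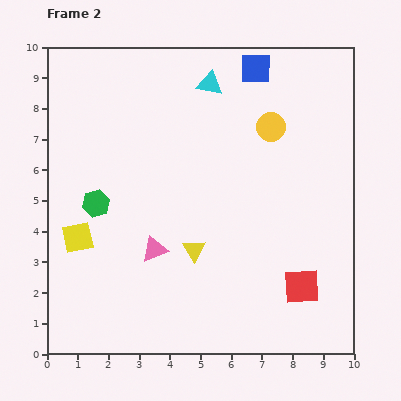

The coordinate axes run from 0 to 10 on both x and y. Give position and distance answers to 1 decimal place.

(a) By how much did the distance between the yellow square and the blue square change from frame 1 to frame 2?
+1.4

Distance in frame 1: 6.6. Distance in frame 2: 8.0.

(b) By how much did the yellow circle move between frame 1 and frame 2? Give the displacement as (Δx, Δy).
(2.8, 2.9)

The yellow circle was at (4.5, 4.5) in frame 1 and (7.3, 7.4) in frame 2.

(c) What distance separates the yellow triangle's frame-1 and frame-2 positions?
0.4

The yellow triangle moved from (4.9, 3.0) to (4.8, 3.4), a distance of √(0.1² + 0.4²) ≈ 0.4.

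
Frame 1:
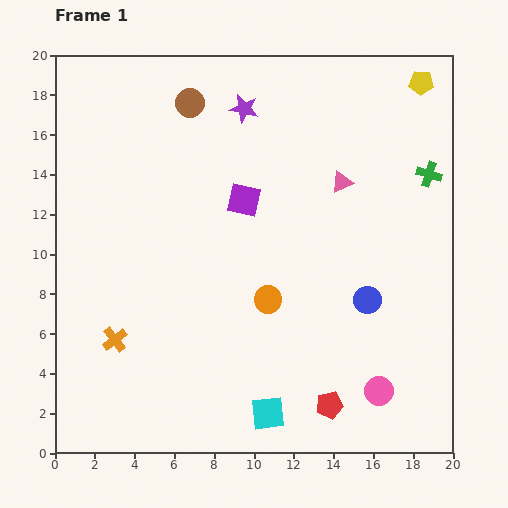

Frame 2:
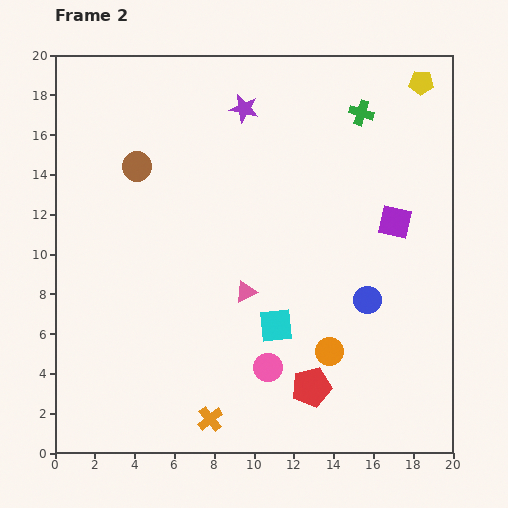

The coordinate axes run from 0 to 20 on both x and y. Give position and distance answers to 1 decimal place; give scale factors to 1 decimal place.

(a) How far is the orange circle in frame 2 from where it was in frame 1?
4.0

The orange circle moved from (10.7, 7.7) to (13.8, 5.1), a distance of √(3.1² + 2.6²) ≈ 4.0.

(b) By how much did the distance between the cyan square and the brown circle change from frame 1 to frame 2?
-5.5

Distance in frame 1: 16.1. Distance in frame 2: 10.6.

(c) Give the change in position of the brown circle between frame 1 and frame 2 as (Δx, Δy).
(-2.7, -3.2)

The brown circle was at (6.8, 17.6) in frame 1 and (4.1, 14.4) in frame 2.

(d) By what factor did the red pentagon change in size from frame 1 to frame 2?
1.5×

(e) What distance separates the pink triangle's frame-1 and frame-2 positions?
7.3

The pink triangle moved from (14.4, 13.6) to (9.6, 8.1), a distance of √(4.8² + 5.5²) ≈ 7.3.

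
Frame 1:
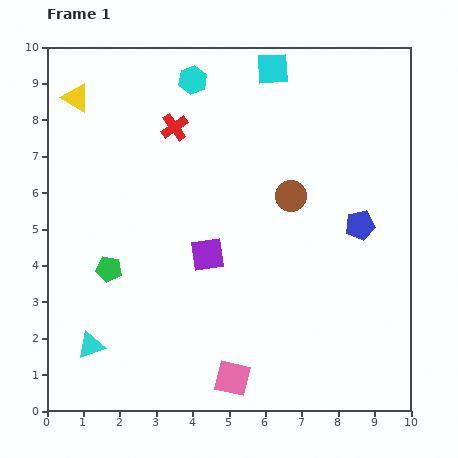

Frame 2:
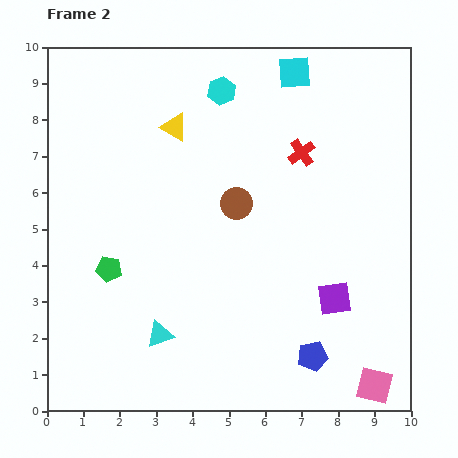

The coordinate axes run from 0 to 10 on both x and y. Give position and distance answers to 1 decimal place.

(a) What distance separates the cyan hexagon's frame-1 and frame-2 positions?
0.9

The cyan hexagon moved from (4.0, 9.1) to (4.8, 8.8), a distance of √(0.8² + 0.3²) ≈ 0.9.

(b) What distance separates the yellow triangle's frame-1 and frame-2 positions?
2.8

The yellow triangle moved from (0.8, 8.6) to (3.5, 7.8), a distance of √(2.7² + 0.8²) ≈ 2.8.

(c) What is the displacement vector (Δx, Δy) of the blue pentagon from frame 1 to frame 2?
(-1.3, -3.6)

The blue pentagon was at (8.6, 5.1) in frame 1 and (7.3, 1.5) in frame 2.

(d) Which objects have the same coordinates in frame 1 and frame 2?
the green pentagon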